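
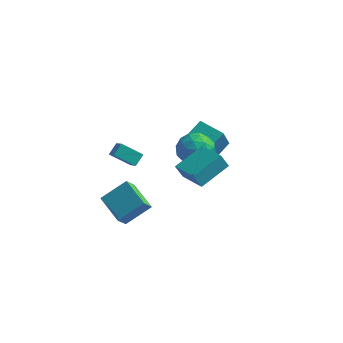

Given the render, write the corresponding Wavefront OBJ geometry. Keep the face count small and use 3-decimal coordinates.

v -3.16 -1.777 -4.793
v -3.34 -2.53 -3.875
v -4.712 -0.645 -4.169
v -4.893 -1.398 -3.252
v -1.947 -0.722 -3.688
v -2.128 -1.475 -2.771
v -3.5 0.41 -3.065
v -3.68 -0.343 -2.147
v 0.718 0.832 1.177
v 1.441 -0.138 1.188
v -0.421 -0.002 2.532
v 0.302 -0.972 2.543
v 0.697 0.082 2.984
v 1.401 0.598 2.147
v -0.381 -0.738 1.573
v 0.323 -0.222 0.736
v 0.762 -1.108 1.433
v 1.428 -0.601 2.305
v -0.408 0.461 1.415
v 0.258 0.968 2.287
v 1.179 0.42 1.064
v -0.159 -0.56 2.656
v 0.073 0.059 2.916
v 0.498 -0.51 2.922
v 1.156 0.853 1.627
v 1.581 0.283 1.634
v 1.144 0.412 2.69
v -0.561 -0.423 2.086
v -0.136 -0.993 2.093
v 0.522 0.37 0.798
v 0.947 -0.199 0.804
v -0.124 -0.552 1.03
v 1.205 -0.72 1.214
v 0.536 -1.21 2.01
v 0.134 -1.072 1.44
v 0.548 -0.769 0.948
v 1.597 -0.422 1.727
v 0.927 -0.912 2.523
v 1.16 -0.292 2.782
v 1.573 0.011 2.29
v 1.197 -0.992 1.87
v 0.093 0.772 1.197
v -0.577 0.282 1.993
v -0.553 -0.151 1.43
v -0.14 0.152 0.938
v 0.484 1.07 1.71
v -0.185 0.58 2.506
v 0.472 0.629 2.772
v 0.886 0.932 2.28
v -0.177 0.852 1.85
v -3.058 -1.145 0.185
v -4.268 -1.441 1.021
v -2.87 -0.457 0.701
v -4.08 -0.754 1.537
v -2.48 -1.766 0.803
v -3.69 -2.063 1.639
v -2.292 -1.079 1.319
v -3.502 -1.375 2.155
v 2.604 -4.759 2.99
v 2.202 -4.931 3.878
v 1.118 -3.687 2.526
v 0.716 -3.859 3.414
v 3.564 -3.101 3.746
v 3.162 -3.273 4.634
v 2.078 -2.029 3.282
v 1.676 -2.201 4.17
v -1.192 3.205 -1.42
v -1.241 2.252 0.222
v -0.568 4.712 -0.527
v -0.617 3.759 1.116
v 0.437 2.681 -1.676
v 0.388 1.728 -0.033
v 1.061 4.188 -0.782
v 1.012 3.235 0.86
f 2 4 1
f 5 2 1
f 1 4 3
f 3 5 1
f 2 8 4
f 6 2 5
f 6 8 2
f 4 8 3
f 7 5 3
f 3 8 7
f 7 6 5
f 8 6 7
f 9 46 25
f 46 20 49
f 25 49 14
f 46 49 25
f 9 25 21
f 25 14 26
f 21 26 10
f 25 26 21
f 9 21 30
f 21 10 31
f 30 31 16
f 21 31 30
f 9 30 42
f 30 16 45
f 42 45 19
f 30 45 42
f 9 42 46
f 42 19 50
f 46 50 20
f 42 50 46
f 10 26 37
f 26 14 40
f 37 40 18
f 26 40 37
f 14 49 27
f 49 20 48
f 27 48 13
f 49 48 27
f 20 50 47
f 50 19 43
f 47 43 11
f 50 43 47
f 19 45 44
f 45 16 32
f 44 32 15
f 45 32 44
f 16 31 36
f 31 10 33
f 36 33 17
f 31 33 36
f 12 38 24
f 38 18 39
f 24 39 13
f 38 39 24
f 12 24 22
f 24 13 23
f 22 23 11
f 24 23 22
f 12 22 29
f 22 11 28
f 29 28 15
f 22 28 29
f 12 29 34
f 29 15 35
f 34 35 17
f 29 35 34
f 12 34 38
f 34 17 41
f 38 41 18
f 34 41 38
f 13 39 27
f 39 18 40
f 27 40 14
f 39 40 27
f 11 23 47
f 23 13 48
f 47 48 20
f 23 48 47
f 15 28 44
f 28 11 43
f 44 43 19
f 28 43 44
f 17 35 36
f 35 15 32
f 36 32 16
f 35 32 36
f 18 41 37
f 41 17 33
f 37 33 10
f 41 33 37
f 52 54 51
f 55 52 51
f 51 54 53
f 53 55 51
f 52 58 54
f 56 52 55
f 56 58 52
f 54 58 53
f 57 55 53
f 53 58 57
f 57 56 55
f 58 56 57
f 60 62 59
f 63 60 59
f 59 62 61
f 61 63 59
f 60 66 62
f 64 60 63
f 64 66 60
f 62 66 61
f 65 63 61
f 61 66 65
f 65 64 63
f 66 64 65
f 68 70 67
f 71 68 67
f 67 70 69
f 69 71 67
f 68 74 70
f 72 68 71
f 72 74 68
f 70 74 69
f 73 71 69
f 69 74 73
f 73 72 71
f 74 72 73



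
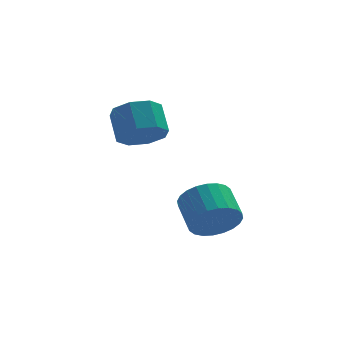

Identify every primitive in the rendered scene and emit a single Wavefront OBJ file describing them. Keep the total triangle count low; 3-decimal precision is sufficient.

v -3.559 2.682 1.883
v -2.682 2.987 1.604
v -2.744 3.983 2.498
v -3.621 3.678 2.777
v -3.229 3.303 1.214
v -3.292 4.299 2.108
v -3.97 3.254 1.217
v -4.032 4.25 2.111
v -4.47 2.871 1.609
v -4.532 3.867 2.503
v -4.436 2.377 2.162
v -4.498 3.373 3.056
v -3.888 2.061 2.552
v -3.951 3.057 3.446
v -3.148 2.11 2.549
v -3.21 3.106 3.443
v -2.648 2.493 2.157
v -2.71 3.489 3.051
v -1.385 0.52 -1.621
v -0.665 0.898 -2.219
v -0.795 2.159 -1.578
v -1.515 1.78 -0.979
v -0.988 0.973 -2.431
v -1.118 2.233 -1.79
v -1.372 0.979 -2.52
v -1.502 2.239 -1.879
v -1.758 0.914 -2.472
v -1.888 2.175 -1.831
v -2.087 0.79 -2.295
v -2.217 2.051 -1.653
v -2.309 0.625 -2.014
v -2.439 1.885 -1.373
v -2.391 0.443 -1.674
v -2.521 1.704 -1.033
v -2.319 0.273 -1.326
v -2.449 1.534 -0.685
v -2.105 0.141 -1.022
v -2.235 1.402 -0.381
v -1.782 0.067 -0.81
v -1.912 1.327 -0.169
v -1.398 0.061 -0.721
v -1.528 1.321 -0.08
v -1.012 0.125 -0.769
v -1.142 1.386 -0.128
v -0.683 0.249 -0.947
v -0.813 1.51 -0.305
v -0.461 0.415 -1.227
v -0.591 1.675 -0.586
v -0.379 0.596 -1.567
v -0.509 1.857 -0.926
v -0.451 0.766 -1.915
v -0.581 2.027 -1.274
f 2 1 5
f 2 5 3
f 3 5 6
f 3 6 4
f 5 1 7
f 5 7 6
f 6 7 8
f 6 8 4
f 7 1 9
f 7 9 8
f 8 9 10
f 8 10 4
f 9 1 11
f 9 11 10
f 10 11 12
f 10 12 4
f 11 1 13
f 11 13 12
f 12 13 14
f 12 14 4
f 13 1 15
f 13 15 14
f 14 15 16
f 14 16 4
f 15 1 17
f 15 17 16
f 16 17 18
f 16 18 4
f 17 1 2
f 17 2 18
f 18 2 3
f 18 3 4
f 20 19 23
f 20 23 21
f 21 23 24
f 21 24 22
f 23 19 25
f 23 25 24
f 24 25 26
f 24 26 22
f 25 19 27
f 25 27 26
f 26 27 28
f 26 28 22
f 27 19 29
f 27 29 28
f 28 29 30
f 28 30 22
f 29 19 31
f 29 31 30
f 30 31 32
f 30 32 22
f 31 19 33
f 31 33 32
f 32 33 34
f 32 34 22
f 33 19 35
f 33 35 34
f 34 35 36
f 34 36 22
f 35 19 37
f 35 37 36
f 36 37 38
f 36 38 22
f 37 19 39
f 37 39 38
f 38 39 40
f 38 40 22
f 39 19 41
f 39 41 40
f 40 41 42
f 40 42 22
f 41 19 43
f 41 43 42
f 42 43 44
f 42 44 22
f 43 19 45
f 43 45 44
f 44 45 46
f 44 46 22
f 45 19 47
f 45 47 46
f 46 47 48
f 46 48 22
f 47 19 49
f 47 49 48
f 48 49 50
f 48 50 22
f 49 19 51
f 49 51 50
f 50 51 52
f 50 52 22
f 51 19 20
f 51 20 52
f 52 20 21
f 52 21 22



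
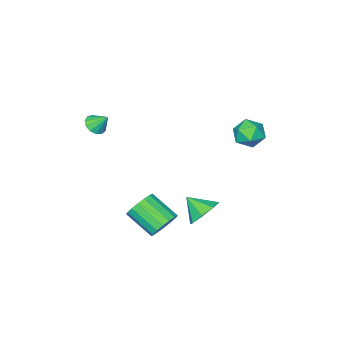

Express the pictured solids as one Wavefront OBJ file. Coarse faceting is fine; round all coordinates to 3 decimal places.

v 2.171 1.353 -3.14
v 3.006 1.228 -3.617
v 3.345 -0.399 -2.597
v 2.509 -0.273 -2.12
v 3.126 1.484 -3.249
v 3.464 -0.143 -2.228
v 3.027 1.71 -2.856
v 3.365 0.083 -1.835
v 2.732 1.854 -2.528
v 3.07 0.228 -1.507
v 2.308 1.884 -2.34
v 2.646 0.257 -1.319
v 1.853 1.792 -2.336
v 2.191 0.165 -1.315
v 1.471 1.6 -2.516
v 1.809 -0.027 -1.495
v 1.249 1.351 -2.839
v 1.587 -0.276 -1.818
v 1.238 1.102 -3.231
v 1.577 -0.524 -2.21
v 1.441 0.912 -3.602
v 1.78 -0.715 -2.582
v 1.811 0.822 -3.868
v 2.15 -0.805 -2.847
v 2.264 0.854 -3.967
v 2.602 -0.773 -2.946
v 2.695 1.001 -3.876
v 3.033 -0.626 -2.856
v -2.393 3.951 4.203
v -1.921 4.674 3.742
v -1.199 2.966 3.878
v -0.727 3.689 3.417
v -0.839 3.718 4.388
v -1.577 4.327 4.589
v -1.543 3.313 3.031
v -2.281 3.922 3.232
v -1.396 4.279 3.018
v -0.961 4.53 3.857
v -2.159 3.11 3.763
v -1.724 3.361 4.602
v 1.994 4.288 -0.5
v 2.706 4.872 -0.017
v 2.306 3.212 0.34
v 1.987 4.927 0.32
v 1.272 4.607 0.177
v 0.98 4.101 -0.363
v 1.282 3.704 -0.983
v 2.001 3.648 -1.321
v 2.716 3.968 -1.177
v 3.008 4.475 -0.637
v 2.795 -3.49 2.717
v 3.187 -2.993 2.416
v 2.525 -2.75 3.583
v 2.823 -2.953 2.268
v 2.451 -3.084 2.263
v 2.188 -3.343 2.402
v 2.118 -3.648 2.641
v 2.263 -3.904 2.904
v 2.577 -4.028 3.108
v 2.96 -3.981 3.188
v 3.291 -3.778 3.118
v 3.465 -3.483 2.921
v 3.426 -3.191 2.659
f 2 1 5
f 2 5 3
f 3 5 6
f 3 6 4
f 5 1 7
f 5 7 6
f 6 7 8
f 6 8 4
f 7 1 9
f 7 9 8
f 8 9 10
f 8 10 4
f 9 1 11
f 9 11 10
f 10 11 12
f 10 12 4
f 11 1 13
f 11 13 12
f 12 13 14
f 12 14 4
f 13 1 15
f 13 15 14
f 14 15 16
f 14 16 4
f 15 1 17
f 15 17 16
f 16 17 18
f 16 18 4
f 17 1 19
f 17 19 18
f 18 19 20
f 18 20 4
f 19 1 21
f 19 21 20
f 20 21 22
f 20 22 4
f 21 1 23
f 21 23 22
f 22 23 24
f 22 24 4
f 23 1 25
f 23 25 24
f 24 25 26
f 24 26 4
f 25 1 27
f 25 27 26
f 26 27 28
f 26 28 4
f 27 1 2
f 27 2 28
f 28 2 3
f 28 3 4
f 29 40 34
f 29 34 30
f 29 30 36
f 29 36 39
f 29 39 40
f 30 34 38
f 34 40 33
f 40 39 31
f 39 36 35
f 36 30 37
f 32 38 33
f 32 33 31
f 32 31 35
f 32 35 37
f 32 37 38
f 33 38 34
f 31 33 40
f 35 31 39
f 37 35 36
f 38 37 30
f 42 41 44
f 42 44 43
f 44 41 45
f 44 45 43
f 45 41 46
f 45 46 43
f 46 41 47
f 46 47 43
f 47 41 48
f 47 48 43
f 48 41 49
f 48 49 43
f 49 41 50
f 49 50 43
f 50 41 42
f 50 42 43
f 52 51 54
f 52 54 53
f 54 51 55
f 54 55 53
f 55 51 56
f 55 56 53
f 56 51 57
f 56 57 53
f 57 51 58
f 57 58 53
f 58 51 59
f 58 59 53
f 59 51 60
f 59 60 53
f 60 51 61
f 60 61 53
f 61 51 62
f 61 62 53
f 62 51 63
f 62 63 53
f 63 51 52
f 63 52 53



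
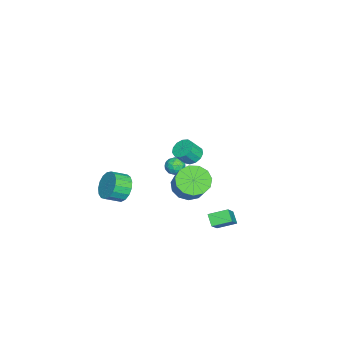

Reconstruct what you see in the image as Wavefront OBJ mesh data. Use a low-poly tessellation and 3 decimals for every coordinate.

v 3.293 2.072 3.162
v 3.7 2.605 3.274
v 4.114 2.121 4.071
v 3.707 1.588 3.958
v 3.381 2.668 3.478
v 3.795 2.184 4.274
v 3.035 2.541 3.581
v 3.449 2.057 4.378
v 2.77 2.265 3.551
v 3.184 1.781 4.348
v 2.671 1.928 3.398
v 3.086 1.444 4.194
v 2.77 1.637 3.169
v 3.184 1.153 3.966
v 3.035 1.484 2.939
v 3.449 1 3.735
v 3.381 1.517 2.779
v 3.796 1.033 3.575
v 3.7 1.727 2.74
v 4.114 1.243 3.537
v 3.889 2.046 2.836
v 4.303 1.562 3.632
v 3.889 2.373 3.035
v 4.303 1.889 3.831
v -1.979 0.692 -3.466
v -1.498 1.386 -4.156
v -0.161 1.962 -2.643
v -0.641 1.268 -1.954
v -1.947 1.7 -3.879
v -0.609 2.277 -2.366
v -2.406 1.694 -3.471
v -1.068 2.271 -1.958
v -2.729 1.37 -3.061
v -1.392 1.947 -1.549
v -2.814 0.831 -2.78
v -1.477 1.408 -1.268
v -2.634 0.247 -2.717
v -1.297 0.824 -1.205
v -2.246 -0.195 -2.892
v -0.908 0.381 -1.379
v -1.773 -0.356 -3.249
v -0.435 0.22 -1.736
v -1.365 -0.185 -3.675
v -0.027 0.392 -2.162
v -1.152 0.265 -4.035
v 0.185 0.842 -2.522
v -1.202 0.851 -4.214
v 0.136 1.427 -2.701
v -4.014 -0.08 -3.795
v -3.421 -0.376 -3.629
v -4.559 -0.844 -3.211
v -3.966 -1.14 -3.045
v -4.124 -0.526 -2.79
v -3.787 -0.054 -3.151
v -4.193 -1.166 -3.689
v -3.856 -0.694 -4.05
v -3.531 -1.048 -3.564
v -3.489 -0.653 -3.008
v -4.491 -0.567 -3.832
v -4.449 -0.172 -3.276
v -3.669 -0.161 -3.763
v -4.311 -1.059 -3.077
v -4.404 -0.698 -2.926
v -4.055 -0.873 -2.829
v -3.885 0.028 -3.482
v -3.536 -0.146 -3.385
v -3.95 -0.234 -2.891
v -4.444 -1.074 -3.455
v -4.095 -1.248 -3.358
v -3.925 -0.347 -4.011
v -3.576 -0.522 -3.914
v -4.03 -0.986 -3.949
v -3.386 -0.73 -3.628
v -3.707 -1.179 -3.284
v -3.84 -1.194 -3.663
v -3.641 -0.916 -3.875
v -3.361 -0.498 -3.301
v -3.682 -0.947 -2.957
v -3.775 -0.586 -2.807
v -3.576 -0.308 -3.019
v -3.426 -0.892 -3.262
v -4.298 -0.273 -3.883
v -4.619 -0.722 -3.539
v -4.404 -0.912 -3.821
v -4.205 -0.634 -4.033
v -4.273 -0.041 -3.556
v -4.594 -0.49 -3.212
v -4.339 -0.304 -2.965
v -4.14 -0.026 -3.177
v -4.554 -0.328 -3.578
v 3.65 -1.807 0.008
v 4.179 -1.177 0.481
v 4.68 -1.962 0.966
v 4.15 -2.593 0.492
v 3.819 -1.24 0.751
v 4.32 -2.026 1.236
v 3.419 -1.434 0.85
v 3.92 -2.219 1.335
v 3.073 -1.713 0.757
v 3.574 -2.498 1.241
v 2.858 -2.014 0.491
v 3.359 -2.799 0.976
v 2.825 -2.267 0.115
v 3.326 -3.052 0.6
v 2.981 -2.415 -0.286
v 3.482 -3.2 0.199
v 3.29 -2.424 -0.619
v 3.791 -3.209 -0.134
v 3.681 -2.292 -0.809
v 4.182 -3.077 -0.324
v 4.065 -2.048 -0.812
v 4.566 -2.834 -0.327
v 4.354 -1.75 -0.627
v 4.855 -2.535 -0.142
v 4.482 -1.465 -0.297
v 4.982 -2.25 0.188
v 4.419 -1.258 0.103
v 4.919 -2.043 0.588
v 0.027 2.58 -4.441
v 1.464 2.557 -3.153
v -0.292 3.696 -4.064
v 1.145 3.672 -2.776
v 0.555 2.928 -5.024
v 1.992 2.904 -3.736
v 0.236 4.043 -4.647
v 1.673 4.02 -3.359
f 2 1 5
f 2 5 3
f 3 5 6
f 3 6 4
f 5 1 7
f 5 7 6
f 6 7 8
f 6 8 4
f 7 1 9
f 7 9 8
f 8 9 10
f 8 10 4
f 9 1 11
f 9 11 10
f 10 11 12
f 10 12 4
f 11 1 13
f 11 13 12
f 12 13 14
f 12 14 4
f 13 1 15
f 13 15 14
f 14 15 16
f 14 16 4
f 15 1 17
f 15 17 16
f 16 17 18
f 16 18 4
f 17 1 19
f 17 19 18
f 18 19 20
f 18 20 4
f 19 1 21
f 19 21 20
f 20 21 22
f 20 22 4
f 21 1 23
f 21 23 22
f 22 23 24
f 22 24 4
f 23 1 2
f 23 2 24
f 24 2 3
f 24 3 4
f 26 25 29
f 26 29 27
f 27 29 30
f 27 30 28
f 29 25 31
f 29 31 30
f 30 31 32
f 30 32 28
f 31 25 33
f 31 33 32
f 32 33 34
f 32 34 28
f 33 25 35
f 33 35 34
f 34 35 36
f 34 36 28
f 35 25 37
f 35 37 36
f 36 37 38
f 36 38 28
f 37 25 39
f 37 39 38
f 38 39 40
f 38 40 28
f 39 25 41
f 39 41 40
f 40 41 42
f 40 42 28
f 41 25 43
f 41 43 42
f 42 43 44
f 42 44 28
f 43 25 45
f 43 45 44
f 44 45 46
f 44 46 28
f 45 25 47
f 45 47 46
f 46 47 48
f 46 48 28
f 47 25 26
f 47 26 48
f 48 26 27
f 48 27 28
f 49 86 65
f 86 60 89
f 65 89 54
f 86 89 65
f 49 65 61
f 65 54 66
f 61 66 50
f 65 66 61
f 49 61 70
f 61 50 71
f 70 71 56
f 61 71 70
f 49 70 82
f 70 56 85
f 82 85 59
f 70 85 82
f 49 82 86
f 82 59 90
f 86 90 60
f 82 90 86
f 50 66 77
f 66 54 80
f 77 80 58
f 66 80 77
f 54 89 67
f 89 60 88
f 67 88 53
f 89 88 67
f 60 90 87
f 90 59 83
f 87 83 51
f 90 83 87
f 59 85 84
f 85 56 72
f 84 72 55
f 85 72 84
f 56 71 76
f 71 50 73
f 76 73 57
f 71 73 76
f 52 78 64
f 78 58 79
f 64 79 53
f 78 79 64
f 52 64 62
f 64 53 63
f 62 63 51
f 64 63 62
f 52 62 69
f 62 51 68
f 69 68 55
f 62 68 69
f 52 69 74
f 69 55 75
f 74 75 57
f 69 75 74
f 52 74 78
f 74 57 81
f 78 81 58
f 74 81 78
f 53 79 67
f 79 58 80
f 67 80 54
f 79 80 67
f 51 63 87
f 63 53 88
f 87 88 60
f 63 88 87
f 55 68 84
f 68 51 83
f 84 83 59
f 68 83 84
f 57 75 76
f 75 55 72
f 76 72 56
f 75 72 76
f 58 81 77
f 81 57 73
f 77 73 50
f 81 73 77
f 92 91 95
f 92 95 93
f 93 95 96
f 93 96 94
f 95 91 97
f 95 97 96
f 96 97 98
f 96 98 94
f 97 91 99
f 97 99 98
f 98 99 100
f 98 100 94
f 99 91 101
f 99 101 100
f 100 101 102
f 100 102 94
f 101 91 103
f 101 103 102
f 102 103 104
f 102 104 94
f 103 91 105
f 103 105 104
f 104 105 106
f 104 106 94
f 105 91 107
f 105 107 106
f 106 107 108
f 106 108 94
f 107 91 109
f 107 109 108
f 108 109 110
f 108 110 94
f 109 91 111
f 109 111 110
f 110 111 112
f 110 112 94
f 111 91 113
f 111 113 112
f 112 113 114
f 112 114 94
f 113 91 115
f 113 115 114
f 114 115 116
f 114 116 94
f 115 91 117
f 115 117 116
f 116 117 118
f 116 118 94
f 117 91 92
f 117 92 118
f 118 92 93
f 118 93 94
f 120 122 119
f 123 120 119
f 119 122 121
f 121 123 119
f 120 126 122
f 124 120 123
f 124 126 120
f 122 126 121
f 125 123 121
f 121 126 125
f 125 124 123
f 126 124 125



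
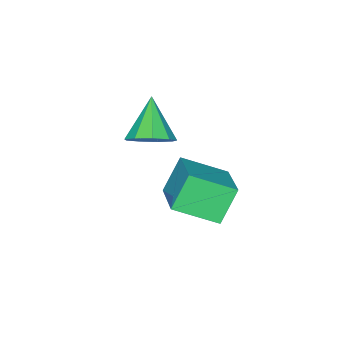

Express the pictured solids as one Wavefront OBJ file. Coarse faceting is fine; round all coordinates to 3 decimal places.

v 1.663 1.896 -3.171
v 2.702 0.571 -2.406
v 2.932 3.338 -2.399
v 3.971 2.012 -1.633
v 2.529 1.828 -4.467
v 3.568 0.502 -3.701
v 3.798 3.269 -3.694
v 4.837 1.944 -2.929
v 1.674 -1.697 -3.462
v 2.445 -1.774 -2.879
v 0.586 -2.563 -2.138
v 2.13 -1.201 -2.764
v 1.601 -0.861 -2.976
v 1.106 -0.912 -3.415
v 0.877 -1.33 -3.876
v 1.021 -1.92 -4.144
v 1.47 -2.406 -4.093
v 2.015 -2.56 -3.746
v 2.4 -2.31 -3.267
f 2 4 1
f 5 2 1
f 1 4 3
f 3 5 1
f 2 8 4
f 6 2 5
f 6 8 2
f 4 8 3
f 7 5 3
f 3 8 7
f 7 6 5
f 8 6 7
f 10 9 12
f 10 12 11
f 12 9 13
f 12 13 11
f 13 9 14
f 13 14 11
f 14 9 15
f 14 15 11
f 15 9 16
f 15 16 11
f 16 9 17
f 16 17 11
f 17 9 18
f 17 18 11
f 18 9 19
f 18 19 11
f 19 9 10
f 19 10 11



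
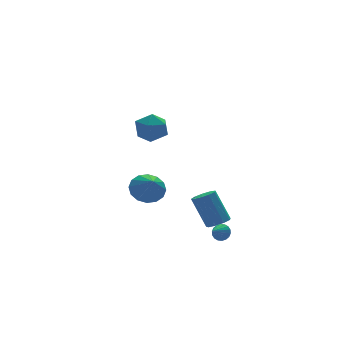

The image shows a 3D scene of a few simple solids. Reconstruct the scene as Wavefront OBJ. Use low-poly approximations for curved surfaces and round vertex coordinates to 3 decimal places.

v 1.567 3.32 -2.824
v 2.648 3.369 -2.626
v 1.413 2.26 -1.716
v 2.417 3.761 -2.283
v 1.959 4.035 -2.085
v 1.395 4.117 -2.085
v 0.878 3.985 -2.283
v 0.545 3.675 -2.626
v 0.486 3.27 -3.022
v 0.717 2.878 -3.364
v 1.176 2.604 -3.562
v 1.739 2.522 -3.562
v 2.256 2.654 -3.364
v 2.589 2.964 -3.021
v 0.204 0.59 4.332
v 0.977 -0.137 4.315
v -0.877 -0.543 3.625
v -0.104 -1.27 3.608
v -0.517 -0.956 4.535
v 0.151 -0.256 4.971
v -0.051 -0.424 2.969
v 0.617 0.276 3.405
v 0.82 -0.764 3.472
v 0.532 -1.093 4.44
v -0.432 0.413 3.5
v -0.72 0.084 4.468
v 2.806 -3.284 -3.425
v 3.169 -3.404 -2.99
v 1.994 -3.736 -2.875
v 3.08 -3.17 -2.927
v 2.937 -2.958 -2.964
v 2.768 -2.811 -3.091
v 2.607 -2.757 -3.285
v 2.484 -2.808 -3.507
v 2.426 -2.952 -3.712
v 2.442 -3.163 -3.861
v 2.531 -3.397 -3.923
v 2.674 -3.609 -3.887
v 2.843 -3.756 -3.759
v 3.005 -3.81 -3.565
v 3.127 -3.759 -3.344
v 3.185 -3.615 -3.138
v 3.747 -1.235 -3.932
v 4.392 -0.856 -3.973
v 3.939 0.115 -2.108
v 3.293 -0.265 -2.068
v 4.018 -0.59 -4.202
v 3.565 0.38 -2.338
v 3.517 -0.626 -4.305
v 3.064 0.344 -2.441
v 3.123 -0.947 -4.234
v 2.67 0.023 -2.369
v 3.021 -1.403 -4.021
v 2.568 -0.432 -2.157
v 3.258 -1.78 -3.767
v 2.805 -0.81 -1.903
v 3.724 -1.902 -3.59
v 3.271 -0.932 -1.726
v 4.201 -1.712 -3.573
v 3.747 -0.742 -1.709
v 4.464 -1.299 -3.724
v 4.011 -0.329 -1.86
f 2 1 4
f 2 4 3
f 4 1 5
f 4 5 3
f 5 1 6
f 5 6 3
f 6 1 7
f 6 7 3
f 7 1 8
f 7 8 3
f 8 1 9
f 8 9 3
f 9 1 10
f 9 10 3
f 10 1 11
f 10 11 3
f 11 1 12
f 11 12 3
f 12 1 13
f 12 13 3
f 13 1 14
f 13 14 3
f 14 1 2
f 14 2 3
f 15 26 20
f 15 20 16
f 15 16 22
f 15 22 25
f 15 25 26
f 16 20 24
f 20 26 19
f 26 25 17
f 25 22 21
f 22 16 23
f 18 24 19
f 18 19 17
f 18 17 21
f 18 21 23
f 18 23 24
f 19 24 20
f 17 19 26
f 21 17 25
f 23 21 22
f 24 23 16
f 28 27 30
f 28 30 29
f 30 27 31
f 30 31 29
f 31 27 32
f 31 32 29
f 32 27 33
f 32 33 29
f 33 27 34
f 33 34 29
f 34 27 35
f 34 35 29
f 35 27 36
f 35 36 29
f 36 27 37
f 36 37 29
f 37 27 38
f 37 38 29
f 38 27 39
f 38 39 29
f 39 27 40
f 39 40 29
f 40 27 41
f 40 41 29
f 41 27 42
f 41 42 29
f 42 27 28
f 42 28 29
f 44 43 47
f 44 47 45
f 45 47 48
f 45 48 46
f 47 43 49
f 47 49 48
f 48 49 50
f 48 50 46
f 49 43 51
f 49 51 50
f 50 51 52
f 50 52 46
f 51 43 53
f 51 53 52
f 52 53 54
f 52 54 46
f 53 43 55
f 53 55 54
f 54 55 56
f 54 56 46
f 55 43 57
f 55 57 56
f 56 57 58
f 56 58 46
f 57 43 59
f 57 59 58
f 58 59 60
f 58 60 46
f 59 43 61
f 59 61 60
f 60 61 62
f 60 62 46
f 61 43 44
f 61 44 62
f 62 44 45
f 62 45 46



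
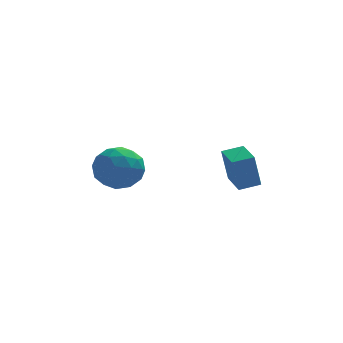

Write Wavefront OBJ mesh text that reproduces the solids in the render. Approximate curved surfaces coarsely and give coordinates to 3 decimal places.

v 0.71 -1.283 2.981
v 0.437 -1.363 4.433
v 0.42 -0.005 2.998
v 0.148 -0.086 4.45
v 1.552 -1.094 3.15
v 1.28 -1.175 4.602
v 1.263 0.183 3.167
v 0.99 0.103 4.619
v -4.494 -0.077 4.267
v -3.76 0.546 3.843
v -3.58 -1.446 3.837
v -2.846 -0.823 3.413
v -2.984 -0.839 4.455
v -3.549 0.007 4.721
v -3.791 -0.907 2.959
v -4.356 -0.061 3.225
v -3.326 0.033 3.035
v -2.827 0.075 3.959
v -4.513 -0.975 3.721
v -4.014 -0.933 4.645
v -4.207 0.355 4.093
v -3.133 -1.255 3.587
v -3.214 -1.264 4.2
v -2.783 -0.898 3.951
v -4.083 0.038 4.609
v -3.652 0.404 4.36
v -3.196 -0.41 4.719
v -3.688 -1.304 3.32
v -3.257 -0.938 3.071
v -4.557 -0.002 3.729
v -4.126 0.364 3.48
v -4.144 -0.49 2.961
v -3.521 0.419 3.368
v -2.984 -0.386 3.116
v -3.539 -0.435 2.849
v -3.871 0.062 3.005
v -3.228 0.444 3.912
v -2.691 -0.361 3.659
v -2.772 -0.37 4.272
v -3.104 0.127 4.428
v -2.972 0.142 3.437
v -4.649 -0.539 4.021
v -4.112 -1.344 3.768
v -4.236 -1.027 3.252
v -4.568 -0.53 3.408
v -4.356 -0.514 4.564
v -3.819 -1.319 4.312
v -3.469 -0.962 4.675
v -3.801 -0.465 4.831
v -4.368 -1.042 4.243
f 2 4 1
f 5 2 1
f 1 4 3
f 3 5 1
f 2 8 4
f 6 2 5
f 6 8 2
f 4 8 3
f 7 5 3
f 3 8 7
f 7 6 5
f 8 6 7
f 9 46 25
f 46 20 49
f 25 49 14
f 46 49 25
f 9 25 21
f 25 14 26
f 21 26 10
f 25 26 21
f 9 21 30
f 21 10 31
f 30 31 16
f 21 31 30
f 9 30 42
f 30 16 45
f 42 45 19
f 30 45 42
f 9 42 46
f 42 19 50
f 46 50 20
f 42 50 46
f 10 26 37
f 26 14 40
f 37 40 18
f 26 40 37
f 14 49 27
f 49 20 48
f 27 48 13
f 49 48 27
f 20 50 47
f 50 19 43
f 47 43 11
f 50 43 47
f 19 45 44
f 45 16 32
f 44 32 15
f 45 32 44
f 16 31 36
f 31 10 33
f 36 33 17
f 31 33 36
f 12 38 24
f 38 18 39
f 24 39 13
f 38 39 24
f 12 24 22
f 24 13 23
f 22 23 11
f 24 23 22
f 12 22 29
f 22 11 28
f 29 28 15
f 22 28 29
f 12 29 34
f 29 15 35
f 34 35 17
f 29 35 34
f 12 34 38
f 34 17 41
f 38 41 18
f 34 41 38
f 13 39 27
f 39 18 40
f 27 40 14
f 39 40 27
f 11 23 47
f 23 13 48
f 47 48 20
f 23 48 47
f 15 28 44
f 28 11 43
f 44 43 19
f 28 43 44
f 17 35 36
f 35 15 32
f 36 32 16
f 35 32 36
f 18 41 37
f 41 17 33
f 37 33 10
f 41 33 37



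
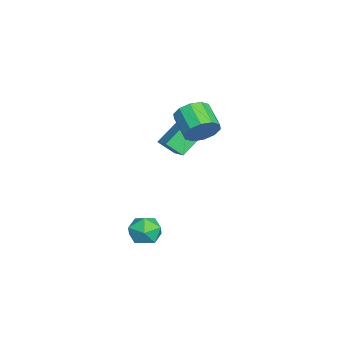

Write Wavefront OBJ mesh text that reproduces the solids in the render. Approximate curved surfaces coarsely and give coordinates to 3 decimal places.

v -2.811 0.071 0.123
v -3.816 1.162 1.309
v -2.744 1.01 -0.685
v -3.75 2.101 0.502
v -1.21 0.659 0.938
v -2.216 1.75 2.125
v -1.144 1.598 0.131
v -2.149 2.689 1.317
v -0.375 2.665 2.467
v 0.168 2.611 3.376
v -1.182 1.941 4.142
v -1.725 1.995 3.233
v -0.133 3.192 3.354
v -1.483 2.523 4.12
v -0.527 3.572 2.993
v -1.876 2.903 3.76
v -0.863 3.606 2.432
v -2.212 2.936 3.198
v -1.012 3.28 1.883
v -2.361 2.61 2.65
v -0.918 2.719 1.558
v -2.268 2.049 2.324
v -0.617 2.137 1.58
v -1.967 1.468 2.346
v -0.224 1.757 1.94
v -1.573 1.088 2.707
v 0.112 1.724 2.502
v -1.237 1.054 3.268
v 0.261 2.05 3.05
v -1.088 1.38 3.817
v 1.72 0.629 -4.251
v 2.316 0.646 -3.372
v 1.824 -1.086 -4.288
v 2.42 -1.069 -3.409
v 1.393 -0.803 -3.359
v 1.329 0.257 -3.336
v 2.811 -0.697 -4.324
v 2.747 0.363 -4.301
v 2.991 -0.173 -3.418
v 2.115 -0.239 -2.821
v 2.025 -0.201 -4.839
v 1.149 -0.267 -4.242
f 2 4 1
f 5 2 1
f 1 4 3
f 3 5 1
f 2 8 4
f 6 2 5
f 6 8 2
f 4 8 3
f 7 5 3
f 3 8 7
f 7 6 5
f 8 6 7
f 10 9 13
f 10 13 11
f 11 13 14
f 11 14 12
f 13 9 15
f 13 15 14
f 14 15 16
f 14 16 12
f 15 9 17
f 15 17 16
f 16 17 18
f 16 18 12
f 17 9 19
f 17 19 18
f 18 19 20
f 18 20 12
f 19 9 21
f 19 21 20
f 20 21 22
f 20 22 12
f 21 9 23
f 21 23 22
f 22 23 24
f 22 24 12
f 23 9 25
f 23 25 24
f 24 25 26
f 24 26 12
f 25 9 27
f 25 27 26
f 26 27 28
f 26 28 12
f 27 9 29
f 27 29 28
f 28 29 30
f 28 30 12
f 29 9 10
f 29 10 30
f 30 10 11
f 30 11 12
f 31 42 36
f 31 36 32
f 31 32 38
f 31 38 41
f 31 41 42
f 32 36 40
f 36 42 35
f 42 41 33
f 41 38 37
f 38 32 39
f 34 40 35
f 34 35 33
f 34 33 37
f 34 37 39
f 34 39 40
f 35 40 36
f 33 35 42
f 37 33 41
f 39 37 38
f 40 39 32



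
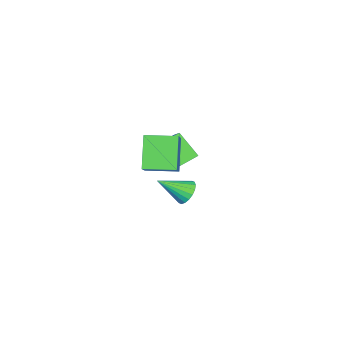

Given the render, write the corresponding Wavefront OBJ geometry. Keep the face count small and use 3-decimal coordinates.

v -4.213 -1.831 -2.432
v -3.499 -1.137 -1.66
v -4.02 -0.637 -3.683
v -3.306 0.057 -2.911
v -3.274 -2.377 -2.809
v -2.56 -1.683 -2.037
v -3.081 -1.183 -4.06
v -2.367 -0.489 -3.288
v 0.66 -0.873 -1.949
v -0.474 -1.384 -0.32
v -0.013 0.699 -1.925
v -1.147 0.187 -0.296
v 1.827 -0.387 -0.984
v 0.693 -0.899 0.645
v 1.154 1.184 -0.96
v 0.02 0.673 0.669
v 3.241 2.822 -0.758
v 3.88 3.07 -1.008
v 4.059 1.678 0.198
v 3.83 3.253 -0.745
v 3.662 3.352 -0.485
v 3.412 3.345 -0.278
v 3.127 3.234 -0.167
v 2.865 3.042 -0.172
v 2.678 2.807 -0.294
v 2.602 2.574 -0.508
v 2.653 2.39 -0.771
v 2.82 2.292 -1.031
v 3.071 2.299 -1.238
v 3.355 2.409 -1.349
v 3.617 2.601 -1.344
v 3.805 2.837 -1.222
f 2 4 1
f 5 2 1
f 1 4 3
f 3 5 1
f 2 8 4
f 6 2 5
f 6 8 2
f 4 8 3
f 7 5 3
f 3 8 7
f 7 6 5
f 8 6 7
f 10 12 9
f 13 10 9
f 9 12 11
f 11 13 9
f 10 16 12
f 14 10 13
f 14 16 10
f 12 16 11
f 15 13 11
f 11 16 15
f 15 14 13
f 16 14 15
f 18 17 20
f 18 20 19
f 20 17 21
f 20 21 19
f 21 17 22
f 21 22 19
f 22 17 23
f 22 23 19
f 23 17 24
f 23 24 19
f 24 17 25
f 24 25 19
f 25 17 26
f 25 26 19
f 26 17 27
f 26 27 19
f 27 17 28
f 27 28 19
f 28 17 29
f 28 29 19
f 29 17 30
f 29 30 19
f 30 17 31
f 30 31 19
f 31 17 32
f 31 32 19
f 32 17 18
f 32 18 19



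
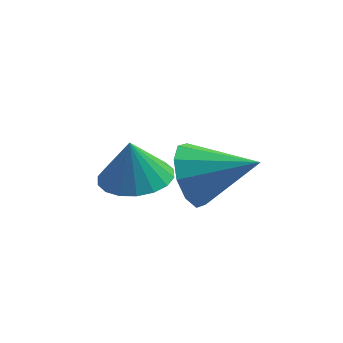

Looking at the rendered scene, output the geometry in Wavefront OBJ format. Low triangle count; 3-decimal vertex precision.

v -3.358 2.019 -0.528
v -2.579 2.781 -0.492
v -3.522 2.121 0.868
v -2.983 3.042 -0.559
v -3.461 3.1 -0.62
v -3.918 2.944 -0.662
v -4.264 2.605 -0.678
v -4.431 2.15 -0.665
v -4.385 1.668 -0.624
v -4.136 1.257 -0.564
v -3.732 0.996 -0.498
v -3.255 0.938 -0.437
v -2.797 1.094 -0.394
v -2.451 1.433 -0.378
v -2.284 1.888 -0.392
v -2.33 2.369 -0.433
v -1.71 -0.318 1.586
v -1.26 0.012 0.696
v 0.07 -0.562 2.394
v -1.361 0.53 1.074
v -1.595 0.724 1.647
v -1.873 0.52 2.197
v -2.088 -0.004 2.513
v -2.159 -0.648 2.475
v -2.059 -1.166 2.098
v -1.825 -1.36 1.524
v -1.547 -1.156 0.974
v -1.331 -0.632 0.658
f 2 1 4
f 2 4 3
f 4 1 5
f 4 5 3
f 5 1 6
f 5 6 3
f 6 1 7
f 6 7 3
f 7 1 8
f 7 8 3
f 8 1 9
f 8 9 3
f 9 1 10
f 9 10 3
f 10 1 11
f 10 11 3
f 11 1 12
f 11 12 3
f 12 1 13
f 12 13 3
f 13 1 14
f 13 14 3
f 14 1 15
f 14 15 3
f 15 1 16
f 15 16 3
f 16 1 2
f 16 2 3
f 18 17 20
f 18 20 19
f 20 17 21
f 20 21 19
f 21 17 22
f 21 22 19
f 22 17 23
f 22 23 19
f 23 17 24
f 23 24 19
f 24 17 25
f 24 25 19
f 25 17 26
f 25 26 19
f 26 17 27
f 26 27 19
f 27 17 28
f 27 28 19
f 28 17 18
f 28 18 19



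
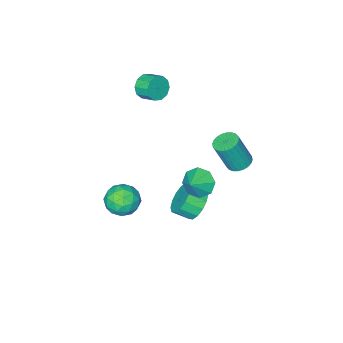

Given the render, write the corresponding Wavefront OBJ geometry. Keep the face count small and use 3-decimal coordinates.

v -0.487 1.381 -2.944
v 0.26 1.498 -3.715
v 0.974 0.817 -3.127
v 0.227 0.699 -2.356
v 0.358 1.914 -3.354
v 1.073 1.232 -2.765
v 0.23 2.186 -2.883
v 0.945 1.504 -2.294
v -0.09 2.243 -2.428
v 0.624 1.561 -1.84
v -0.517 2.068 -2.112
v 0.198 1.386 -1.523
v -0.936 1.71 -2.019
v -0.221 1.028 -1.43
v -1.234 1.263 -2.173
v -0.52 0.582 -1.585
v -1.333 0.848 -2.535
v -0.618 0.166 -1.946
v -1.205 0.576 -3.006
v -0.49 -0.106 -2.417
v -0.884 0.519 -3.46
v -0.17 -0.163 -2.872
v -0.458 0.694 -3.777
v 0.257 0.012 -3.188
v -0.039 1.052 -3.87
v 0.676 0.37 -3.281
v -2.453 2.555 0.668
v -1.891 3.091 0.594
v -1.225 2.661 2.538
v -1.787 2.125 2.612
v -2.118 3.258 0.709
v -1.452 2.828 2.653
v -2.396 3.318 0.817
v -1.73 2.888 2.762
v -2.683 3.262 0.903
v -2.016 2.832 2.847
v -2.934 3.099 0.953
v -2.268 2.669 2.897
v -3.113 2.852 0.959
v -2.446 2.422 2.904
v -3.191 2.56 0.922
v -2.524 2.13 2.866
v -3.156 2.268 0.845
v -2.49 1.838 2.79
v -3.015 2.019 0.742
v -2.349 1.589 2.686
v -2.788 1.852 0.627
v -2.122 1.422 2.571
v -2.51 1.792 0.518
v -1.844 1.362 2.463
v -2.224 1.848 0.433
v -1.557 1.418 2.377
v -1.972 2.011 0.383
v -1.306 1.581 2.327
v -1.794 2.258 0.376
v -1.127 1.828 2.321
v -1.716 2.55 0.414
v -1.049 2.12 2.358
v -1.75 2.842 0.49
v -1.084 2.412 2.435
v -1.429 -4.341 3.209
v -0.873 -4.029 2.646
v -1.015 -3.048 3.049
v -1.571 -3.359 3.611
v -1.351 -4.01 2.43
v -1.493 -3.028 2.832
v -1.859 -4.116 2.511
v -2.001 -3.135 2.913
v -2.203 -4.308 2.858
v -2.345 -3.327 3.261
v -2.251 -4.513 3.34
v -2.393 -3.532 3.742
v -1.985 -4.652 3.771
v -2.127 -3.671 4.174
v -1.507 -4.672 3.988
v -1.649 -3.69 4.39
v -0.999 -4.565 3.907
v -1.141 -3.584 4.309
v -0.655 -4.373 3.559
v -0.797 -3.392 3.962
v -0.607 -4.168 3.078
v -0.749 -3.187 3.48
v 1.496 -1.406 -3.353
v 2.115 -1.348 -4.304
v 1.965 -3.172 -3.156
v 2.584 -3.114 -4.107
v 2.919 -2.556 -3.176
v 2.629 -1.465 -3.298
v 1.451 -3.055 -4.162
v 1.161 -1.964 -4.284
v 2.087 -2.367 -4.804
v 2.994 -2.058 -4.194
v 1.086 -2.462 -3.266
v 1.993 -2.153 -2.656
v 1.764 -1.222 -3.846
v 2.316 -3.298 -3.614
v 2.513 -2.97 -3.067
v 2.876 -2.936 -3.626
v 2.067 -1.291 -3.254
v 2.43 -1.256 -3.813
v 2.903 -1.966 -3.151
v 1.65 -3.264 -3.647
v 2.013 -3.229 -4.206
v 1.204 -1.584 -3.834
v 1.567 -1.55 -4.393
v 1.177 -2.554 -4.309
v 2.111 -1.787 -4.698
v 2.387 -2.825 -4.583
v 1.721 -2.791 -4.615
v 1.551 -2.149 -4.686
v 2.645 -1.605 -4.34
v 2.92 -2.643 -4.225
v 3.117 -2.315 -3.678
v 2.947 -1.674 -3.749
v 2.628 -2.205 -4.634
v 1.16 -1.877 -3.235
v 1.435 -2.915 -3.12
v 1.133 -2.846 -3.711
v 0.963 -2.205 -3.782
v 1.693 -1.695 -2.877
v 1.969 -2.733 -2.762
v 2.529 -2.371 -2.774
v 2.359 -1.729 -2.845
v 1.452 -2.315 -2.826
v 1.556 3.771 2.335
v 1.901 4.27 1.59
v 2.484 4.129 3.005
v 1.446 4.667 2.008
v 1.055 4.54 2.617
v 0.958 3.962 3.061
v 1.21 3.272 3.079
v 1.666 2.875 2.661
v 2.056 3.002 2.052
v 2.154 3.58 1.609
f 2 1 5
f 2 5 3
f 3 5 6
f 3 6 4
f 5 1 7
f 5 7 6
f 6 7 8
f 6 8 4
f 7 1 9
f 7 9 8
f 8 9 10
f 8 10 4
f 9 1 11
f 9 11 10
f 10 11 12
f 10 12 4
f 11 1 13
f 11 13 12
f 12 13 14
f 12 14 4
f 13 1 15
f 13 15 14
f 14 15 16
f 14 16 4
f 15 1 17
f 15 17 16
f 16 17 18
f 16 18 4
f 17 1 19
f 17 19 18
f 18 19 20
f 18 20 4
f 19 1 21
f 19 21 20
f 20 21 22
f 20 22 4
f 21 1 23
f 21 23 22
f 22 23 24
f 22 24 4
f 23 1 25
f 23 25 24
f 24 25 26
f 24 26 4
f 25 1 2
f 25 2 26
f 26 2 3
f 26 3 4
f 28 27 31
f 28 31 29
f 29 31 32
f 29 32 30
f 31 27 33
f 31 33 32
f 32 33 34
f 32 34 30
f 33 27 35
f 33 35 34
f 34 35 36
f 34 36 30
f 35 27 37
f 35 37 36
f 36 37 38
f 36 38 30
f 37 27 39
f 37 39 38
f 38 39 40
f 38 40 30
f 39 27 41
f 39 41 40
f 40 41 42
f 40 42 30
f 41 27 43
f 41 43 42
f 42 43 44
f 42 44 30
f 43 27 45
f 43 45 44
f 44 45 46
f 44 46 30
f 45 27 47
f 45 47 46
f 46 47 48
f 46 48 30
f 47 27 49
f 47 49 48
f 48 49 50
f 48 50 30
f 49 27 51
f 49 51 50
f 50 51 52
f 50 52 30
f 51 27 53
f 51 53 52
f 52 53 54
f 52 54 30
f 53 27 55
f 53 55 54
f 54 55 56
f 54 56 30
f 55 27 57
f 55 57 56
f 56 57 58
f 56 58 30
f 57 27 59
f 57 59 58
f 58 59 60
f 58 60 30
f 59 27 28
f 59 28 60
f 60 28 29
f 60 29 30
f 62 61 65
f 62 65 63
f 63 65 66
f 63 66 64
f 65 61 67
f 65 67 66
f 66 67 68
f 66 68 64
f 67 61 69
f 67 69 68
f 68 69 70
f 68 70 64
f 69 61 71
f 69 71 70
f 70 71 72
f 70 72 64
f 71 61 73
f 71 73 72
f 72 73 74
f 72 74 64
f 73 61 75
f 73 75 74
f 74 75 76
f 74 76 64
f 75 61 77
f 75 77 76
f 76 77 78
f 76 78 64
f 77 61 79
f 77 79 78
f 78 79 80
f 78 80 64
f 79 61 81
f 79 81 80
f 80 81 82
f 80 82 64
f 81 61 62
f 81 62 82
f 82 62 63
f 82 63 64
f 83 120 99
f 120 94 123
f 99 123 88
f 120 123 99
f 83 99 95
f 99 88 100
f 95 100 84
f 99 100 95
f 83 95 104
f 95 84 105
f 104 105 90
f 95 105 104
f 83 104 116
f 104 90 119
f 116 119 93
f 104 119 116
f 83 116 120
f 116 93 124
f 120 124 94
f 116 124 120
f 84 100 111
f 100 88 114
f 111 114 92
f 100 114 111
f 88 123 101
f 123 94 122
f 101 122 87
f 123 122 101
f 94 124 121
f 124 93 117
f 121 117 85
f 124 117 121
f 93 119 118
f 119 90 106
f 118 106 89
f 119 106 118
f 90 105 110
f 105 84 107
f 110 107 91
f 105 107 110
f 86 112 98
f 112 92 113
f 98 113 87
f 112 113 98
f 86 98 96
f 98 87 97
f 96 97 85
f 98 97 96
f 86 96 103
f 96 85 102
f 103 102 89
f 96 102 103
f 86 103 108
f 103 89 109
f 108 109 91
f 103 109 108
f 86 108 112
f 108 91 115
f 112 115 92
f 108 115 112
f 87 113 101
f 113 92 114
f 101 114 88
f 113 114 101
f 85 97 121
f 97 87 122
f 121 122 94
f 97 122 121
f 89 102 118
f 102 85 117
f 118 117 93
f 102 117 118
f 91 109 110
f 109 89 106
f 110 106 90
f 109 106 110
f 92 115 111
f 115 91 107
f 111 107 84
f 115 107 111
f 126 125 128
f 126 128 127
f 128 125 129
f 128 129 127
f 129 125 130
f 129 130 127
f 130 125 131
f 130 131 127
f 131 125 132
f 131 132 127
f 132 125 133
f 132 133 127
f 133 125 134
f 133 134 127
f 134 125 126
f 134 126 127



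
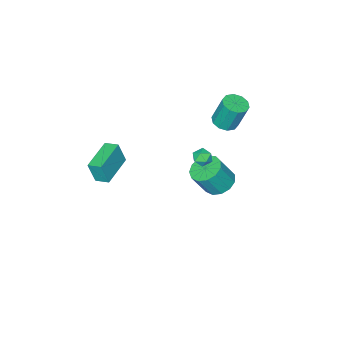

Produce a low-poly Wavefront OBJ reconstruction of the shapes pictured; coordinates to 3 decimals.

v -3.773 0.972 1.006
v -3.284 1.665 0.866
v -3.577 2.261 2.795
v -4.067 1.568 2.934
v -3.786 1.793 0.75
v -4.08 2.389 2.679
v -4.284 1.607 0.732
v -4.578 2.203 2.661
v -4.587 1.179 0.818
v -4.88 1.775 2.747
v -4.578 0.672 0.976
v -4.872 1.267 2.905
v -4.263 0.279 1.145
v -4.556 0.875 3.074
v -3.76 0.151 1.261
v -4.054 0.747 3.19
v -3.262 0.337 1.279
v -3.556 0.933 3.208
v -2.96 0.765 1.193
v -3.253 1.361 3.122
v -2.968 1.273 1.035
v -3.262 1.868 2.964
v -3.409 0.968 -4.806
v -2.472 0.749 -5.339
v -1.614 0.353 -3.668
v -2.551 0.572 -3.134
v -2.458 1.353 -5.203
v -1.6 0.957 -3.532
v -2.746 1.835 -4.941
v -1.888 1.439 -3.269
v -3.245 2.042 -4.636
v -2.386 1.646 -2.964
v -3.795 1.908 -4.385
v -2.937 1.512 -2.713
v -4.223 1.475 -4.267
v -3.365 1.079 -2.596
v -4.393 0.882 -4.321
v -3.534 0.486 -2.65
v -4.25 0.315 -4.528
v -3.392 -0.081 -2.857
v -3.84 -0.044 -4.824
v -2.982 -0.44 -3.153
v -3.294 -0.082 -5.114
v -2.435 -0.478 -3.442
v -2.784 0.214 -5.306
v -1.925 -0.182 -3.634
v 2.761 -1.868 -0.365
v 3.069 -2.164 1.094
v 2.457 -1.011 -0.126
v 2.765 -1.307 1.332
v 4.795 -1.073 -0.632
v 5.103 -1.369 0.826
v 4.491 -0.216 -0.394
v 4.799 -0.512 1.065
v 0.528 3.813 1.804
v 0.909 3.267 1.707
v -0.369 3.213 1.653
v 0.012 2.667 1.556
v -0.025 2.947 2.167
v 0.529 3.318 2.26
v 0.011 3.162 1.1
v 0.565 3.533 1.193
v 0.589 2.865 1.272
v 0.568 2.732 1.931
v -0.028 3.748 1.429
v -0.049 3.615 2.088
f 2 1 5
f 2 5 3
f 3 5 6
f 3 6 4
f 5 1 7
f 5 7 6
f 6 7 8
f 6 8 4
f 7 1 9
f 7 9 8
f 8 9 10
f 8 10 4
f 9 1 11
f 9 11 10
f 10 11 12
f 10 12 4
f 11 1 13
f 11 13 12
f 12 13 14
f 12 14 4
f 13 1 15
f 13 15 14
f 14 15 16
f 14 16 4
f 15 1 17
f 15 17 16
f 16 17 18
f 16 18 4
f 17 1 19
f 17 19 18
f 18 19 20
f 18 20 4
f 19 1 21
f 19 21 20
f 20 21 22
f 20 22 4
f 21 1 2
f 21 2 22
f 22 2 3
f 22 3 4
f 24 23 27
f 24 27 25
f 25 27 28
f 25 28 26
f 27 23 29
f 27 29 28
f 28 29 30
f 28 30 26
f 29 23 31
f 29 31 30
f 30 31 32
f 30 32 26
f 31 23 33
f 31 33 32
f 32 33 34
f 32 34 26
f 33 23 35
f 33 35 34
f 34 35 36
f 34 36 26
f 35 23 37
f 35 37 36
f 36 37 38
f 36 38 26
f 37 23 39
f 37 39 38
f 38 39 40
f 38 40 26
f 39 23 41
f 39 41 40
f 40 41 42
f 40 42 26
f 41 23 43
f 41 43 42
f 42 43 44
f 42 44 26
f 43 23 45
f 43 45 44
f 44 45 46
f 44 46 26
f 45 23 24
f 45 24 46
f 46 24 25
f 46 25 26
f 48 50 47
f 51 48 47
f 47 50 49
f 49 51 47
f 48 54 50
f 52 48 51
f 52 54 48
f 50 54 49
f 53 51 49
f 49 54 53
f 53 52 51
f 54 52 53
f 55 66 60
f 55 60 56
f 55 56 62
f 55 62 65
f 55 65 66
f 56 60 64
f 60 66 59
f 66 65 57
f 65 62 61
f 62 56 63
f 58 64 59
f 58 59 57
f 58 57 61
f 58 61 63
f 58 63 64
f 59 64 60
f 57 59 66
f 61 57 65
f 63 61 62
f 64 63 56



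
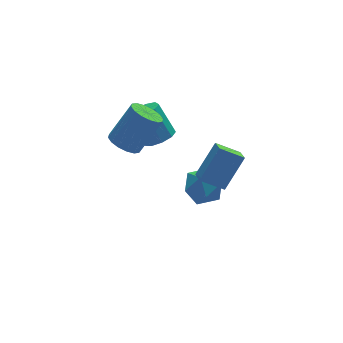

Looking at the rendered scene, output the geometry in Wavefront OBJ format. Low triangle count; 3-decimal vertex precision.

v -2.897 0.225 2.787
v -2.347 0.744 2.336
v -1.054 0.873 4.062
v -1.603 0.355 4.513
v -2.641 1.029 2.536
v -1.348 1.158 4.261
v -3.004 1.099 2.802
v -1.71 1.228 4.527
v -3.338 0.935 3.065
v -2.044 1.064 4.79
v -3.553 0.58 3.253
v -2.26 0.71 4.978
v -3.593 0.131 3.317
v -2.3 0.26 5.042
v -3.446 -0.293 3.238
v -2.153 -0.164 4.964
v -3.152 -0.578 3.039
v -1.859 -0.449 4.764
v -2.79 -0.648 2.773
v -1.496 -0.519 4.498
v -2.456 -0.484 2.51
v -1.162 -0.355 4.235
v -2.24 -0.13 2.322
v -0.947 -0 4.047
v -2.2 0.32 2.258
v -0.907 0.449 3.983
v -0.592 1.078 1.349
v 0.221 1.356 1.388
v -0.195 2.361 2.909
v -1.008 2.082 2.871
v -0.101 1.722 1.058
v -0.518 2.726 2.58
v -0.653 1.786 0.865
v -1.07 2.79 2.387
v -1.176 1.519 0.898
v -1.593 2.523 2.42
v -1.426 1.045 1.142
v -1.842 2.05 2.664
v -1.285 0.587 1.483
v -1.702 1.591 3.005
v -0.82 0.359 1.762
v -1.236 1.363 3.283
v -0.248 0.466 1.847
v -0.664 1.471 3.368
v 0.163 0.861 1.699
v -0.253 1.865 3.221
v -0.207 -4.816 2.643
v -1.224 -4.252 3.329
v -0.029 -4.073 2.295
v -1.046 -3.508 2.981
v 1.026 -4.412 4.139
v 0.009 -3.847 4.825
v 1.204 -3.668 3.791
v 0.187 -3.104 4.477
v 0.538 0.313 -1.387
v 1.596 -0.033 -1.164
v 0.384 -0.987 -2.676
v 1.442 -1.333 -2.453
v 0.618 -1.497 -1.689
v 0.713 -0.693 -0.892
v 1.267 -0.327 -2.948
v 1.362 0.477 -2.151
v 2.047 -0.428 -2.128
v 1.646 -1.152 -1.35
v 0.334 0.132 -2.49
v -0.067 -0.592 -1.712
f 2 1 5
f 2 5 3
f 3 5 6
f 3 6 4
f 5 1 7
f 5 7 6
f 6 7 8
f 6 8 4
f 7 1 9
f 7 9 8
f 8 9 10
f 8 10 4
f 9 1 11
f 9 11 10
f 10 11 12
f 10 12 4
f 11 1 13
f 11 13 12
f 12 13 14
f 12 14 4
f 13 1 15
f 13 15 14
f 14 15 16
f 14 16 4
f 15 1 17
f 15 17 16
f 16 17 18
f 16 18 4
f 17 1 19
f 17 19 18
f 18 19 20
f 18 20 4
f 19 1 21
f 19 21 20
f 20 21 22
f 20 22 4
f 21 1 23
f 21 23 22
f 22 23 24
f 22 24 4
f 23 1 25
f 23 25 24
f 24 25 26
f 24 26 4
f 25 1 2
f 25 2 26
f 26 2 3
f 26 3 4
f 28 27 31
f 28 31 29
f 29 31 32
f 29 32 30
f 31 27 33
f 31 33 32
f 32 33 34
f 32 34 30
f 33 27 35
f 33 35 34
f 34 35 36
f 34 36 30
f 35 27 37
f 35 37 36
f 36 37 38
f 36 38 30
f 37 27 39
f 37 39 38
f 38 39 40
f 38 40 30
f 39 27 41
f 39 41 40
f 40 41 42
f 40 42 30
f 41 27 43
f 41 43 42
f 42 43 44
f 42 44 30
f 43 27 45
f 43 45 44
f 44 45 46
f 44 46 30
f 45 27 28
f 45 28 46
f 46 28 29
f 46 29 30
f 48 50 47
f 51 48 47
f 47 50 49
f 49 51 47
f 48 54 50
f 52 48 51
f 52 54 48
f 50 54 49
f 53 51 49
f 49 54 53
f 53 52 51
f 54 52 53
f 55 66 60
f 55 60 56
f 55 56 62
f 55 62 65
f 55 65 66
f 56 60 64
f 60 66 59
f 66 65 57
f 65 62 61
f 62 56 63
f 58 64 59
f 58 59 57
f 58 57 61
f 58 61 63
f 58 63 64
f 59 64 60
f 57 59 66
f 61 57 65
f 63 61 62
f 64 63 56



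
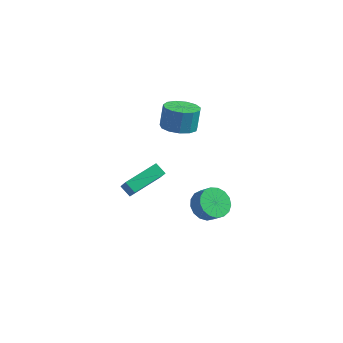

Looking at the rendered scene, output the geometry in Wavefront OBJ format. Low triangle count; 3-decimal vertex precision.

v -2.574 0.116 -1.764
v -3.246 0.213 -1.253
v -1.841 2.094 -1.176
v -2.514 2.191 -0.665
v -1.846 -0.471 -0.695
v -2.519 -0.374 -0.184
v -1.114 1.507 -0.107
v -1.786 1.604 0.404
v 0.379 3.382 -3.558
v 0.971 4.103 -4.038
v 1.694 3.96 -3.362
v 1.101 3.238 -2.882
v 0.709 4.368 -3.701
v 1.432 4.225 -3.025
v 0.371 4.407 -3.332
v 1.093 4.263 -2.656
v 0.034 4.211 -3.014
v 0.757 4.067 -2.338
v -0.223 3.825 -2.821
v 0.5 3.682 -2.145
v -0.343 3.338 -2.796
v 0.38 3.194 -2.12
v -0.297 2.86 -2.947
v 0.426 2.717 -2.271
v -0.097 2.502 -3.237
v 0.626 2.359 -2.561
v 0.213 2.346 -3.601
v 0.935 2.202 -2.925
v 0.56 2.427 -3.955
v 1.283 2.283 -3.279
v 0.866 2.726 -4.218
v 1.589 2.583 -3.542
v 1.06 3.176 -4.33
v 1.783 3.033 -3.654
v 1.098 3.673 -4.265
v 1.821 3.529 -3.589
v -0.902 2.534 3.235
v -0.325 1.696 3.493
v -0.361 2.107 4.904
v -0.938 2.946 4.645
v 0.057 2.132 3.376
v 0.022 2.543 4.787
v 0.135 2.696 3.214
v 0.1 3.107 4.625
v -0.116 3.208 3.058
v -0.152 3.619 4.469
v -0.617 3.507 2.959
v -0.653 3.918 4.369
v -1.209 3.497 2.947
v -1.244 3.908 4.357
v -1.703 3.181 3.026
v -1.738 3.592 4.437
v -1.943 2.66 3.172
v -1.978 3.071 4.583
v -1.852 2.099 3.337
v -1.888 2.51 4.748
v -1.46 1.677 3.47
v -1.496 2.088 4.881
v -0.891 1.527 3.528
v -0.927 1.938 4.939
f 2 4 1
f 5 2 1
f 1 4 3
f 3 5 1
f 2 8 4
f 6 2 5
f 6 8 2
f 4 8 3
f 7 5 3
f 3 8 7
f 7 6 5
f 8 6 7
f 10 9 13
f 10 13 11
f 11 13 14
f 11 14 12
f 13 9 15
f 13 15 14
f 14 15 16
f 14 16 12
f 15 9 17
f 15 17 16
f 16 17 18
f 16 18 12
f 17 9 19
f 17 19 18
f 18 19 20
f 18 20 12
f 19 9 21
f 19 21 20
f 20 21 22
f 20 22 12
f 21 9 23
f 21 23 22
f 22 23 24
f 22 24 12
f 23 9 25
f 23 25 24
f 24 25 26
f 24 26 12
f 25 9 27
f 25 27 26
f 26 27 28
f 26 28 12
f 27 9 29
f 27 29 28
f 28 29 30
f 28 30 12
f 29 9 31
f 29 31 30
f 30 31 32
f 30 32 12
f 31 9 33
f 31 33 32
f 32 33 34
f 32 34 12
f 33 9 35
f 33 35 34
f 34 35 36
f 34 36 12
f 35 9 10
f 35 10 36
f 36 10 11
f 36 11 12
f 38 37 41
f 38 41 39
f 39 41 42
f 39 42 40
f 41 37 43
f 41 43 42
f 42 43 44
f 42 44 40
f 43 37 45
f 43 45 44
f 44 45 46
f 44 46 40
f 45 37 47
f 45 47 46
f 46 47 48
f 46 48 40
f 47 37 49
f 47 49 48
f 48 49 50
f 48 50 40
f 49 37 51
f 49 51 50
f 50 51 52
f 50 52 40
f 51 37 53
f 51 53 52
f 52 53 54
f 52 54 40
f 53 37 55
f 53 55 54
f 54 55 56
f 54 56 40
f 55 37 57
f 55 57 56
f 56 57 58
f 56 58 40
f 57 37 59
f 57 59 58
f 58 59 60
f 58 60 40
f 59 37 38
f 59 38 60
f 60 38 39
f 60 39 40



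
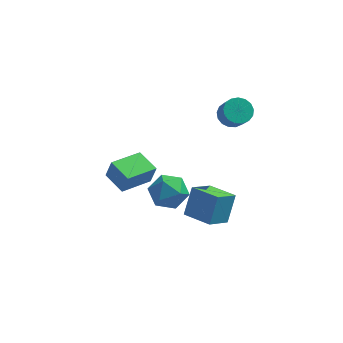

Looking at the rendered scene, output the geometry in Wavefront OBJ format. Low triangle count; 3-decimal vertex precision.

v 1.55 -3.669 1.136
v 1.867 -2.832 2.558
v 2.36 -2.648 0.355
v 2.678 -1.811 1.776
v 2.902 -4.569 1.364
v 3.22 -3.732 2.785
v 3.713 -3.548 0.582
v 4.03 -2.711 2.004
v -1.914 -0.888 -0.109
v -1.594 -0.929 1.036
v -2.894 0.12 0.201
v -2.574 0.079 1.346
v -0.606 0.481 -0.426
v -0.286 0.44 0.719
v -1.586 1.489 -0.116
v -1.266 1.448 1.029
v 3.354 3.306 2.979
v 4.117 3.593 2.885
v 4.509 2.88 3.886
v 3.746 2.594 3.981
v 3.95 3.848 3.132
v 4.342 3.135 4.133
v 3.648 3.98 3.344
v 4.04 3.267 4.345
v 3.277 3.957 3.473
v 3.67 3.244 4.474
v 2.925 3.785 3.488
v 3.317 3.072 4.49
v 2.671 3.504 3.388
v 3.063 2.791 4.389
v 2.573 3.177 3.193
v 2.965 2.464 4.194
v 2.654 2.88 2.95
v 3.046 2.167 3.951
v 2.896 2.681 2.713
v 3.288 1.968 3.715
v 3.242 2.625 2.538
v 3.634 1.912 3.539
v 3.614 2.725 2.463
v 4.006 2.012 3.465
v 3.927 2.958 2.507
v 4.319 2.245 3.508
v 4.108 3.271 2.659
v 4.5 2.559 3.66
v 0.007 0.165 0.479
v 1.091 -0.186 0.676
v -0.171 -1.134 -0.856
v 0.913 -1.485 -0.659
v 0.092 -1.672 0.133
v 0.202 -0.87 0.959
v 0.718 -0.45 -1.139
v 0.828 0.352 -0.313
v 1.531 -0.566 -0.324
v 1.144 -1.322 0.462
v -0.224 0.002 -0.642
v -0.611 -0.754 0.144
f 2 4 1
f 5 2 1
f 1 4 3
f 3 5 1
f 2 8 4
f 6 2 5
f 6 8 2
f 4 8 3
f 7 5 3
f 3 8 7
f 7 6 5
f 8 6 7
f 10 12 9
f 13 10 9
f 9 12 11
f 11 13 9
f 10 16 12
f 14 10 13
f 14 16 10
f 12 16 11
f 15 13 11
f 11 16 15
f 15 14 13
f 16 14 15
f 18 17 21
f 18 21 19
f 19 21 22
f 19 22 20
f 21 17 23
f 21 23 22
f 22 23 24
f 22 24 20
f 23 17 25
f 23 25 24
f 24 25 26
f 24 26 20
f 25 17 27
f 25 27 26
f 26 27 28
f 26 28 20
f 27 17 29
f 27 29 28
f 28 29 30
f 28 30 20
f 29 17 31
f 29 31 30
f 30 31 32
f 30 32 20
f 31 17 33
f 31 33 32
f 32 33 34
f 32 34 20
f 33 17 35
f 33 35 34
f 34 35 36
f 34 36 20
f 35 17 37
f 35 37 36
f 36 37 38
f 36 38 20
f 37 17 39
f 37 39 38
f 38 39 40
f 38 40 20
f 39 17 41
f 39 41 40
f 40 41 42
f 40 42 20
f 41 17 43
f 41 43 42
f 42 43 44
f 42 44 20
f 43 17 18
f 43 18 44
f 44 18 19
f 44 19 20
f 45 56 50
f 45 50 46
f 45 46 52
f 45 52 55
f 45 55 56
f 46 50 54
f 50 56 49
f 56 55 47
f 55 52 51
f 52 46 53
f 48 54 49
f 48 49 47
f 48 47 51
f 48 51 53
f 48 53 54
f 49 54 50
f 47 49 56
f 51 47 55
f 53 51 52
f 54 53 46



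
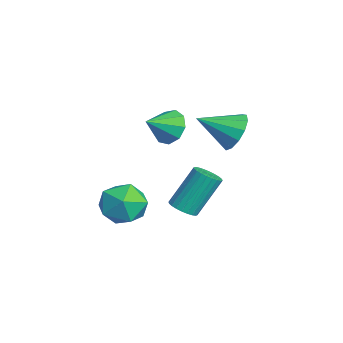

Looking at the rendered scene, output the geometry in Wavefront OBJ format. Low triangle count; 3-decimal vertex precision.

v 3.92 -0.435 0.556
v 4.387 -0.814 0.873
v 4.087 0.296 2.641
v 3.62 0.675 2.324
v 4.537 -0.618 0.775
v 4.237 0.492 2.544
v 4.593 -0.394 0.644
v 4.293 0.716 2.413
v 4.546 -0.176 0.499
v 4.246 0.934 2.268
v 4.404 0.002 0.363
v 4.104 1.112 2.132
v 4.189 0.113 0.257
v 3.889 1.224 2.026
v 3.932 0.142 0.196
v 3.632 1.252 1.964
v 3.674 0.082 0.189
v 3.373 1.192 1.958
v 3.453 -0.056 0.239
v 3.153 1.054 2.007
v 3.303 -0.252 0.336
v 3.003 0.858 2.105
v 3.247 -0.476 0.467
v 2.947 0.634 2.236
v 3.294 -0.694 0.612
v 2.994 0.416 2.381
v 3.436 -0.872 0.748
v 3.136 0.238 2.517
v 3.651 -0.984 0.854
v 3.351 0.127 2.623
v 3.908 -1.012 0.916
v 3.608 0.098 2.684
v 4.167 -0.952 0.922
v 3.866 0.158 2.691
v -0.887 2.847 2.204
v 0.029 3.05 2.758
v -1.073 1.133 3.136
v -0.431 3.282 3.093
v -1.036 3.375 3.145
v -1.593 3.301 2.899
v -1.927 3.083 2.431
v -1.93 2.79 1.892
v -1.602 2.515 1.451
v -1.048 2.345 1.249
v -0.442 2.335 1.351
v 0.022 2.487 1.723
v 0.198 2.754 2.248
v 2.237 -2.636 -0.029
v 3.229 -1.971 -0.138
v 3.051 -3.609 1.438
v 4.043 -2.944 1.329
v 3.029 -2.447 1.731
v 2.526 -1.846 0.824
v 3.754 -3.734 0.476
v 3.251 -3.133 -0.431
v 4.166 -2.65 0.174
v 3.718 -1.854 0.95
v 2.562 -3.726 0.35
v 2.114 -2.93 1.126
v -1.461 0.035 2.501
v -0.553 0.296 2.241
v -0.919 -1.115 3.239
v -0.719 0.59 2.821
v -1.232 0.624 3.25
v -1.853 0.382 3.329
v -2.29 -0.022 3.021
v -2.339 -0.399 2.469
v -1.977 -0.573 1.932
v -1.374 -0.463 1.661
v -0.811 -0.12 1.784
f 2 1 5
f 2 5 3
f 3 5 6
f 3 6 4
f 5 1 7
f 5 7 6
f 6 7 8
f 6 8 4
f 7 1 9
f 7 9 8
f 8 9 10
f 8 10 4
f 9 1 11
f 9 11 10
f 10 11 12
f 10 12 4
f 11 1 13
f 11 13 12
f 12 13 14
f 12 14 4
f 13 1 15
f 13 15 14
f 14 15 16
f 14 16 4
f 15 1 17
f 15 17 16
f 16 17 18
f 16 18 4
f 17 1 19
f 17 19 18
f 18 19 20
f 18 20 4
f 19 1 21
f 19 21 20
f 20 21 22
f 20 22 4
f 21 1 23
f 21 23 22
f 22 23 24
f 22 24 4
f 23 1 25
f 23 25 24
f 24 25 26
f 24 26 4
f 25 1 27
f 25 27 26
f 26 27 28
f 26 28 4
f 27 1 29
f 27 29 28
f 28 29 30
f 28 30 4
f 29 1 31
f 29 31 30
f 30 31 32
f 30 32 4
f 31 1 33
f 31 33 32
f 32 33 34
f 32 34 4
f 33 1 2
f 33 2 34
f 34 2 3
f 34 3 4
f 36 35 38
f 36 38 37
f 38 35 39
f 38 39 37
f 39 35 40
f 39 40 37
f 40 35 41
f 40 41 37
f 41 35 42
f 41 42 37
f 42 35 43
f 42 43 37
f 43 35 44
f 43 44 37
f 44 35 45
f 44 45 37
f 45 35 46
f 45 46 37
f 46 35 47
f 46 47 37
f 47 35 36
f 47 36 37
f 48 59 53
f 48 53 49
f 48 49 55
f 48 55 58
f 48 58 59
f 49 53 57
f 53 59 52
f 59 58 50
f 58 55 54
f 55 49 56
f 51 57 52
f 51 52 50
f 51 50 54
f 51 54 56
f 51 56 57
f 52 57 53
f 50 52 59
f 54 50 58
f 56 54 55
f 57 56 49
f 61 60 63
f 61 63 62
f 63 60 64
f 63 64 62
f 64 60 65
f 64 65 62
f 65 60 66
f 65 66 62
f 66 60 67
f 66 67 62
f 67 60 68
f 67 68 62
f 68 60 69
f 68 69 62
f 69 60 70
f 69 70 62
f 70 60 61
f 70 61 62



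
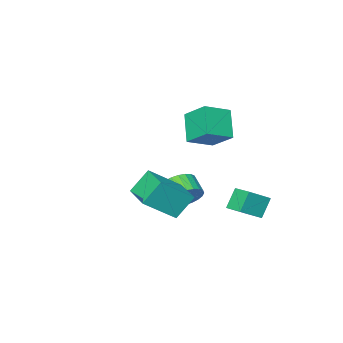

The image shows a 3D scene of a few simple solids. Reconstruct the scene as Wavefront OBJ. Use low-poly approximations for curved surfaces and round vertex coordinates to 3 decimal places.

v -3.916 -0.376 -1.863
v -2.839 -0.502 -1.221
v -3.903 0.658 -1.681
v -2.826 0.532 -1.039
v -3.314 -0.212 -2.841
v -2.237 -0.338 -2.199
v -3.301 0.822 -2.659
v -2.224 0.696 -2.017
v -2.89 -2.448 2.364
v -1.588 -2.572 2.864
v -3.101 -1.253 3.211
v -1.8 -1.377 3.711
v -2.34 -1.503 1.169
v -1.039 -1.627 1.669
v -2.552 -0.308 2.016
v -1.25 -0.432 2.516
v -2.342 -3.505 -2.857
v -2.084 -3.071 -2.136
v -2.22 -3.94 -1.563
v -2.478 -4.375 -2.283
v -2.423 -3.014 -2.131
v -2.558 -3.884 -1.558
v -2.749 -3.033 -2.236
v -2.885 -3.902 -1.663
v -3.014 -3.123 -2.435
v -3.149 -3.992 -1.862
v -3.176 -3.272 -2.699
v -3.311 -4.141 -2.126
v -3.211 -3.456 -2.987
v -3.347 -4.325 -2.414
v -3.114 -3.647 -3.254
v -3.25 -4.517 -2.681
v -2.9 -3.817 -3.462
v -3.035 -4.687 -2.889
v -2.6 -3.94 -3.577
v -2.736 -4.809 -3.004
v -2.262 -3.996 -3.582
v -2.397 -4.866 -3.009
v -1.935 -3.978 -3.477
v -2.071 -4.847 -2.904
v -1.671 -3.888 -3.278
v -1.806 -4.757 -2.705
v -1.509 -3.739 -3.014
v -1.644 -4.608 -2.441
v -1.473 -3.555 -2.726
v -1.609 -4.424 -2.153
v -1.57 -3.363 -2.459
v -1.706 -4.233 -1.886
v -1.785 -3.193 -2.251
v -1.92 -4.063 -1.678
v 0.526 -1.15 -1.593
v -0.267 -0.941 -0.495
v 0.984 0.477 -1.571
v 0.191 0.685 -0.473
v 1.949 -1.565 -0.487
v 1.156 -1.357 0.611
v 2.407 0.061 -0.465
v 1.614 0.27 0.633
f 2 4 1
f 5 2 1
f 1 4 3
f 3 5 1
f 2 8 4
f 6 2 5
f 6 8 2
f 4 8 3
f 7 5 3
f 3 8 7
f 7 6 5
f 8 6 7
f 10 12 9
f 13 10 9
f 9 12 11
f 11 13 9
f 10 16 12
f 14 10 13
f 14 16 10
f 12 16 11
f 15 13 11
f 11 16 15
f 15 14 13
f 16 14 15
f 18 17 21
f 18 21 19
f 19 21 22
f 19 22 20
f 21 17 23
f 21 23 22
f 22 23 24
f 22 24 20
f 23 17 25
f 23 25 24
f 24 25 26
f 24 26 20
f 25 17 27
f 25 27 26
f 26 27 28
f 26 28 20
f 27 17 29
f 27 29 28
f 28 29 30
f 28 30 20
f 29 17 31
f 29 31 30
f 30 31 32
f 30 32 20
f 31 17 33
f 31 33 32
f 32 33 34
f 32 34 20
f 33 17 35
f 33 35 34
f 34 35 36
f 34 36 20
f 35 17 37
f 35 37 36
f 36 37 38
f 36 38 20
f 37 17 39
f 37 39 38
f 38 39 40
f 38 40 20
f 39 17 41
f 39 41 40
f 40 41 42
f 40 42 20
f 41 17 43
f 41 43 42
f 42 43 44
f 42 44 20
f 43 17 45
f 43 45 44
f 44 45 46
f 44 46 20
f 45 17 47
f 45 47 46
f 46 47 48
f 46 48 20
f 47 17 49
f 47 49 48
f 48 49 50
f 48 50 20
f 49 17 18
f 49 18 50
f 50 18 19
f 50 19 20
f 52 54 51
f 55 52 51
f 51 54 53
f 53 55 51
f 52 58 54
f 56 52 55
f 56 58 52
f 54 58 53
f 57 55 53
f 53 58 57
f 57 56 55
f 58 56 57



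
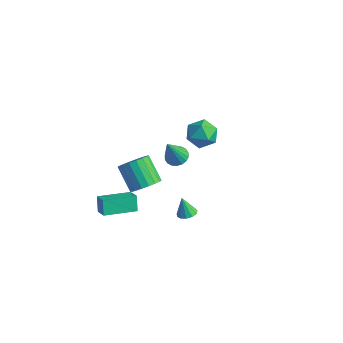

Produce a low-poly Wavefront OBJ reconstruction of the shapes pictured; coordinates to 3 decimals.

v -0.728 -2.716 -0.217
v -0.139 -3.046 0.466
v -1.444 -2.774 1.72
v -2.032 -2.444 1.037
v -0.056 -2.627 0.463
v -1.36 -2.355 1.717
v -0.105 -2.225 0.325
v -1.41 -1.954 1.579
v -0.278 -1.921 0.079
v -1.582 -1.65 1.333
v -0.539 -1.774 -0.225
v -1.844 -1.503 1.029
v -0.838 -1.814 -0.528
v -2.143 -1.543 0.727
v -1.116 -2.032 -0.769
v -2.42 -1.761 0.486
v -1.316 -2.386 -0.9
v -2.621 -2.114 0.354
v -1.4 -2.805 -0.897
v -2.704 -2.533 0.357
v -1.35 -3.206 -0.759
v -2.655 -2.935 0.495
v -1.178 -3.51 -0.513
v -2.482 -3.239 0.741
v -0.916 -3.657 -0.209
v -2.221 -3.386 1.045
v -0.617 -3.617 0.093
v -1.922 -3.346 1.348
v -0.34 -3.399 0.334
v -1.644 -3.128 1.589
v -1.063 3.1 0.859
v -0.244 2.463 0.63
v -1.856 1.797 1.65
v -1.037 1.16 1.421
v -0.917 1.947 2.124
v -0.428 2.752 1.635
v -1.672 1.508 0.645
v -1.183 2.313 0.156
v -0.621 1.479 0.498
v -0.154 1.751 1.412
v -1.946 2.509 0.868
v -1.479 2.781 1.782
v 2.531 -2.705 -0.384
v 2.927 -3.14 -0.266
v 2.149 -2.735 0.784
v 3.086 -2.848 -0.207
v 3.069 -2.51 -0.203
v 2.881 -2.234 -0.258
v 2.582 -2.108 -0.352
v 2.267 -2.171 -0.457
v 2.036 -2.403 -0.538
v 1.961 -2.732 -0.571
v 2.068 -3.051 -0.545
v 2.322 -3.261 -0.467
v 2.642 -3.294 -0.363
v 0.775 -1.761 3
v 1.424 -1.98 2.854
v 0.885 -2.619 4.78
v 1.473 -1.702 2.985
v 1.384 -1.435 3.119
v 1.174 -1.233 3.23
v 0.886 -1.135 3.295
v 0.575 -1.161 3.301
v 0.304 -1.306 3.248
v 0.127 -1.541 3.146
v 0.078 -1.819 3.014
v 0.167 -2.086 2.88
v 0.377 -2.288 2.77
v 0.665 -2.386 2.705
v 0.975 -2.36 2.698
v 1.246 -2.215 2.751
v -4.432 -3.15 -3.605
v -3.572 -3.476 -3.099
v -3.552 -1.278 -3.898
v -2.691 -1.603 -3.392
v -4.009 -3.497 -4.548
v -3.148 -3.822 -4.042
v -3.128 -1.624 -4.841
v -2.268 -1.95 -4.335
f 2 1 5
f 2 5 3
f 3 5 6
f 3 6 4
f 5 1 7
f 5 7 6
f 6 7 8
f 6 8 4
f 7 1 9
f 7 9 8
f 8 9 10
f 8 10 4
f 9 1 11
f 9 11 10
f 10 11 12
f 10 12 4
f 11 1 13
f 11 13 12
f 12 13 14
f 12 14 4
f 13 1 15
f 13 15 14
f 14 15 16
f 14 16 4
f 15 1 17
f 15 17 16
f 16 17 18
f 16 18 4
f 17 1 19
f 17 19 18
f 18 19 20
f 18 20 4
f 19 1 21
f 19 21 20
f 20 21 22
f 20 22 4
f 21 1 23
f 21 23 22
f 22 23 24
f 22 24 4
f 23 1 25
f 23 25 24
f 24 25 26
f 24 26 4
f 25 1 27
f 25 27 26
f 26 27 28
f 26 28 4
f 27 1 29
f 27 29 28
f 28 29 30
f 28 30 4
f 29 1 2
f 29 2 30
f 30 2 3
f 30 3 4
f 31 42 36
f 31 36 32
f 31 32 38
f 31 38 41
f 31 41 42
f 32 36 40
f 36 42 35
f 42 41 33
f 41 38 37
f 38 32 39
f 34 40 35
f 34 35 33
f 34 33 37
f 34 37 39
f 34 39 40
f 35 40 36
f 33 35 42
f 37 33 41
f 39 37 38
f 40 39 32
f 44 43 46
f 44 46 45
f 46 43 47
f 46 47 45
f 47 43 48
f 47 48 45
f 48 43 49
f 48 49 45
f 49 43 50
f 49 50 45
f 50 43 51
f 50 51 45
f 51 43 52
f 51 52 45
f 52 43 53
f 52 53 45
f 53 43 54
f 53 54 45
f 54 43 55
f 54 55 45
f 55 43 44
f 55 44 45
f 57 56 59
f 57 59 58
f 59 56 60
f 59 60 58
f 60 56 61
f 60 61 58
f 61 56 62
f 61 62 58
f 62 56 63
f 62 63 58
f 63 56 64
f 63 64 58
f 64 56 65
f 64 65 58
f 65 56 66
f 65 66 58
f 66 56 67
f 66 67 58
f 67 56 68
f 67 68 58
f 68 56 69
f 68 69 58
f 69 56 70
f 69 70 58
f 70 56 71
f 70 71 58
f 71 56 57
f 71 57 58
f 73 75 72
f 76 73 72
f 72 75 74
f 74 76 72
f 73 79 75
f 77 73 76
f 77 79 73
f 75 79 74
f 78 76 74
f 74 79 78
f 78 77 76
f 79 77 78



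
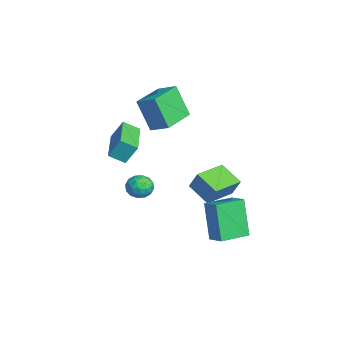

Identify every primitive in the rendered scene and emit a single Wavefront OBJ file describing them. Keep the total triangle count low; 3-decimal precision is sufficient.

v 2.905 -0.132 -2.139
v 2.09 -0.224 -0.282
v 2.301 1.26 -2.335
v 1.486 1.168 -0.477
v 3.674 0.252 -1.783
v 2.859 0.16 0.075
v 3.07 1.644 -1.978
v 2.255 1.552 -0.121
v 2.463 -2.69 0.862
v 2.784 -2.913 1.41
v 1.636 -3.367 1.07
v 1.957 -3.59 1.618
v 1.713 -2.963 1.602
v 2.225 -2.544 1.474
v 2.195 -3.736 1.006
v 2.707 -3.317 0.878
v 2.618 -3.559 1.499
v 2.32 -3.082 1.868
v 2.1 -3.198 0.612
v 1.802 -2.721 0.981
v 2.696 -2.742 1.118
v 1.724 -3.538 1.362
v 1.581 -3.169 1.353
v 1.769 -3.3 1.675
v 2.367 -2.526 1.155
v 2.556 -2.657 1.477
v 1.927 -2.686 1.59
v 1.864 -3.623 1.003
v 2.053 -3.754 1.325
v 2.651 -2.98 0.805
v 2.839 -3.111 1.127
v 2.493 -3.594 0.89
v 2.787 -3.253 1.492
v 2.301 -3.651 1.615
v 2.441 -3.737 1.255
v 2.742 -3.491 1.179
v 2.612 -2.972 1.709
v 2.126 -3.37 1.831
v 1.983 -3.001 1.822
v 2.283 -2.756 1.746
v 2.515 -3.352 1.761
v 2.294 -2.91 0.649
v 1.808 -3.308 0.771
v 2.137 -3.524 0.734
v 2.437 -3.279 0.658
v 2.119 -2.629 0.865
v 1.633 -3.027 0.988
v 1.678 -2.789 1.301
v 1.979 -2.543 1.225
v 1.905 -2.928 0.719
v -1.975 -1.976 2.21
v -2.541 -2.524 3.851
v -3.373 -0.735 2.143
v -3.939 -1.284 3.784
v -1.341 -1.236 2.676
v -1.907 -1.785 4.317
v -2.739 0.004 2.609
v -3.305 -0.544 4.25
v -3.448 1.308 -2.272
v -3.092 1.639 -1.262
v -2.399 2 -2.867
v -2.044 2.33 -1.858
v -2.476 -0.07 -2.162
v -2.121 0.26 -1.153
v -1.428 0.621 -2.758
v -1.072 0.952 -1.748
v 0.324 -4.118 3.43
v 0.394 -3.575 4.361
v 0.49 -3.387 2.99
v 0.56 -2.843 3.921
v 2.4 -4.537 3.519
v 2.47 -3.993 4.45
v 2.566 -3.805 3.079
v 2.636 -3.262 4.01
f 2 4 1
f 5 2 1
f 1 4 3
f 3 5 1
f 2 8 4
f 6 2 5
f 6 8 2
f 4 8 3
f 7 5 3
f 3 8 7
f 7 6 5
f 8 6 7
f 9 46 25
f 46 20 49
f 25 49 14
f 46 49 25
f 9 25 21
f 25 14 26
f 21 26 10
f 25 26 21
f 9 21 30
f 21 10 31
f 30 31 16
f 21 31 30
f 9 30 42
f 30 16 45
f 42 45 19
f 30 45 42
f 9 42 46
f 42 19 50
f 46 50 20
f 42 50 46
f 10 26 37
f 26 14 40
f 37 40 18
f 26 40 37
f 14 49 27
f 49 20 48
f 27 48 13
f 49 48 27
f 20 50 47
f 50 19 43
f 47 43 11
f 50 43 47
f 19 45 44
f 45 16 32
f 44 32 15
f 45 32 44
f 16 31 36
f 31 10 33
f 36 33 17
f 31 33 36
f 12 38 24
f 38 18 39
f 24 39 13
f 38 39 24
f 12 24 22
f 24 13 23
f 22 23 11
f 24 23 22
f 12 22 29
f 22 11 28
f 29 28 15
f 22 28 29
f 12 29 34
f 29 15 35
f 34 35 17
f 29 35 34
f 12 34 38
f 34 17 41
f 38 41 18
f 34 41 38
f 13 39 27
f 39 18 40
f 27 40 14
f 39 40 27
f 11 23 47
f 23 13 48
f 47 48 20
f 23 48 47
f 15 28 44
f 28 11 43
f 44 43 19
f 28 43 44
f 17 35 36
f 35 15 32
f 36 32 16
f 35 32 36
f 18 41 37
f 41 17 33
f 37 33 10
f 41 33 37
f 52 54 51
f 55 52 51
f 51 54 53
f 53 55 51
f 52 58 54
f 56 52 55
f 56 58 52
f 54 58 53
f 57 55 53
f 53 58 57
f 57 56 55
f 58 56 57
f 60 62 59
f 63 60 59
f 59 62 61
f 61 63 59
f 60 66 62
f 64 60 63
f 64 66 60
f 62 66 61
f 65 63 61
f 61 66 65
f 65 64 63
f 66 64 65
f 68 70 67
f 71 68 67
f 67 70 69
f 69 71 67
f 68 74 70
f 72 68 71
f 72 74 68
f 70 74 69
f 73 71 69
f 69 74 73
f 73 72 71
f 74 72 73



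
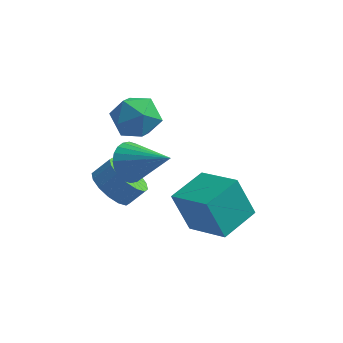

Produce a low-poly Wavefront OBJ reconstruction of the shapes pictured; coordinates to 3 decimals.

v -0.331 2.229 2.486
v 0.299 1.749 1.63
v -1.919 1.671 1.63
v -1.289 1.191 0.774
v -1.272 0.724 1.843
v -0.291 1.068 2.372
v -1.329 2.352 0.888
v -0.348 2.696 1.417
v -0.317 1.824 0.642
v -0.282 0.818 1.232
v -1.338 2.602 2.028
v -1.303 1.596 2.618
v 1.966 -0.151 -3.277
v 1.187 -0.108 -1.436
v 2.776 1.518 -2.973
v 1.996 1.561 -1.132
v 3.684 -1.121 -2.528
v 2.904 -1.078 -0.687
v 4.493 0.548 -2.224
v 3.714 0.591 -0.383
v -1.401 0.08 -1.716
v -0.581 0.008 -2.415
v 0.061 0.409 -1.703
v -0.759 0.48 -1.004
v -0.801 0.515 -2.502
v -0.159 0.915 -1.789
v -1.182 0.905 -2.378
v -0.54 1.305 -1.665
v -1.622 1.074 -2.077
v -0.979 1.474 -1.364
v -2.002 0.976 -1.679
v -1.36 1.377 -0.966
v -2.222 0.639 -1.291
v -1.579 1.039 -0.578
v -2.221 0.151 -1.017
v -1.579 0.552 -0.305
v -2.001 -0.355 -0.931
v -1.359 0.045 -0.218
v -1.62 -0.745 -1.055
v -0.978 -0.345 -0.342
v -1.181 -0.914 -1.356
v -0.538 -0.514 -0.643
v -0.8 -0.817 -1.754
v -0.158 -0.416 -1.041
v -0.581 -0.479 -2.142
v 0.062 -0.079 -1.429
v -0.533 -0.038 0.255
v 0.008 0.339 -0.483
v 1.293 -0.522 1.345
v -0.042 0.65 -0.26
v -0.168 0.857 0.041
v -0.348 0.927 0.375
v -0.557 0.85 0.691
v -0.762 0.638 0.94
v -0.932 0.323 1.086
v -1.042 -0.047 1.104
v -1.073 -0.415 0.994
v -1.023 -0.727 0.771
v -0.898 -0.933 0.469
v -0.717 -1.004 0.135
v -0.508 -0.927 -0.181
v -0.303 -0.715 -0.43
v -0.133 -0.4 -0.575
v -0.024 -0.03 -0.594
f 1 12 6
f 1 6 2
f 1 2 8
f 1 8 11
f 1 11 12
f 2 6 10
f 6 12 5
f 12 11 3
f 11 8 7
f 8 2 9
f 4 10 5
f 4 5 3
f 4 3 7
f 4 7 9
f 4 9 10
f 5 10 6
f 3 5 12
f 7 3 11
f 9 7 8
f 10 9 2
f 14 16 13
f 17 14 13
f 13 16 15
f 15 17 13
f 14 20 16
f 18 14 17
f 18 20 14
f 16 20 15
f 19 17 15
f 15 20 19
f 19 18 17
f 20 18 19
f 22 21 25
f 22 25 23
f 23 25 26
f 23 26 24
f 25 21 27
f 25 27 26
f 26 27 28
f 26 28 24
f 27 21 29
f 27 29 28
f 28 29 30
f 28 30 24
f 29 21 31
f 29 31 30
f 30 31 32
f 30 32 24
f 31 21 33
f 31 33 32
f 32 33 34
f 32 34 24
f 33 21 35
f 33 35 34
f 34 35 36
f 34 36 24
f 35 21 37
f 35 37 36
f 36 37 38
f 36 38 24
f 37 21 39
f 37 39 38
f 38 39 40
f 38 40 24
f 39 21 41
f 39 41 40
f 40 41 42
f 40 42 24
f 41 21 43
f 41 43 42
f 42 43 44
f 42 44 24
f 43 21 45
f 43 45 44
f 44 45 46
f 44 46 24
f 45 21 22
f 45 22 46
f 46 22 23
f 46 23 24
f 48 47 50
f 48 50 49
f 50 47 51
f 50 51 49
f 51 47 52
f 51 52 49
f 52 47 53
f 52 53 49
f 53 47 54
f 53 54 49
f 54 47 55
f 54 55 49
f 55 47 56
f 55 56 49
f 56 47 57
f 56 57 49
f 57 47 58
f 57 58 49
f 58 47 59
f 58 59 49
f 59 47 60
f 59 60 49
f 60 47 61
f 60 61 49
f 61 47 62
f 61 62 49
f 62 47 63
f 62 63 49
f 63 47 64
f 63 64 49
f 64 47 48
f 64 48 49

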